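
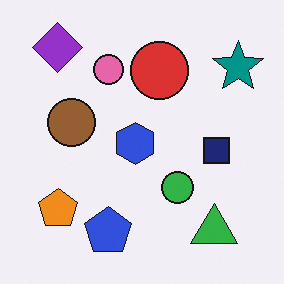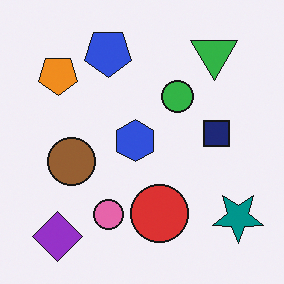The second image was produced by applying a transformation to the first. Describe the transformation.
The second image is the first flipped vertically (top ↔ bottom).

The purple diamond is in the top-left of the first image and the bottom-left of the second — shapes on opposite sides of the horizontal midline have swapped in a mirror flip.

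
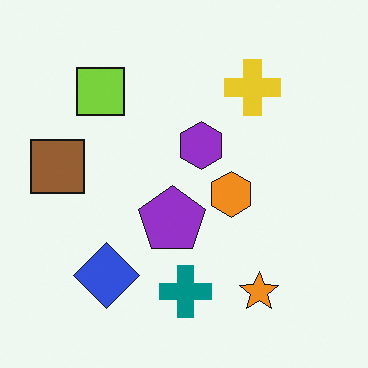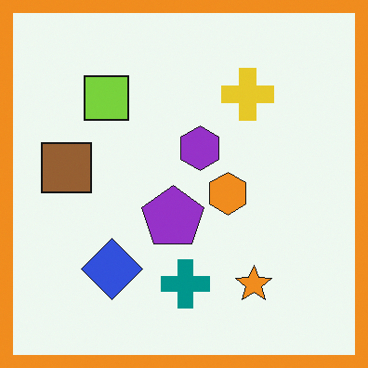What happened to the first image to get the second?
The transformation is: framed with a orange border.

A solid orange frame runs around the edge of the second image, with the content slightly shrunk inside it.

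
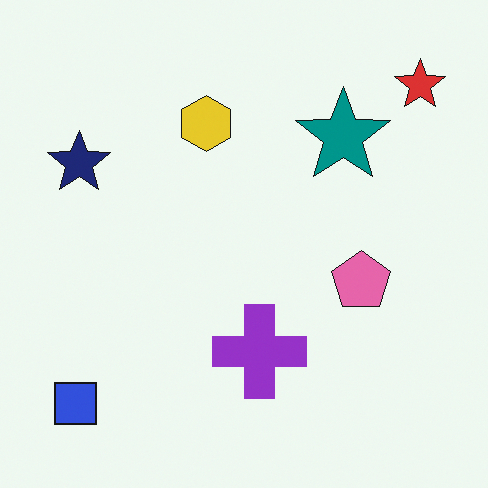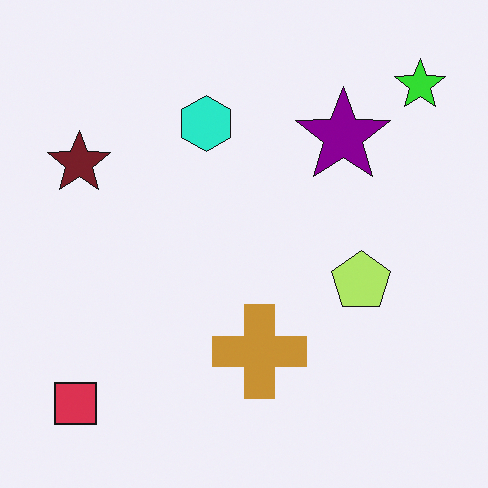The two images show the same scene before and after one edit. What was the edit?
The transformation is: hue-shifted through roughly a third of the color wheel.

Every shape's color has rotated by the same amount around the hue wheel — a uniform hue shift.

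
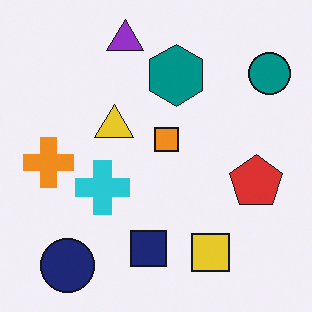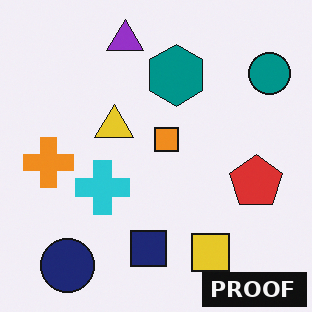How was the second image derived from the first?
Watermarked with the text "PROOF" in the lower-right corner.

A dark label reading "PROOF" appears in the lower-right corner.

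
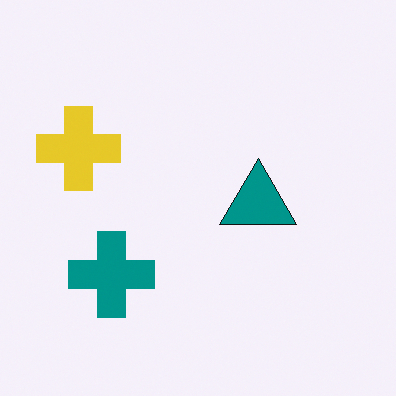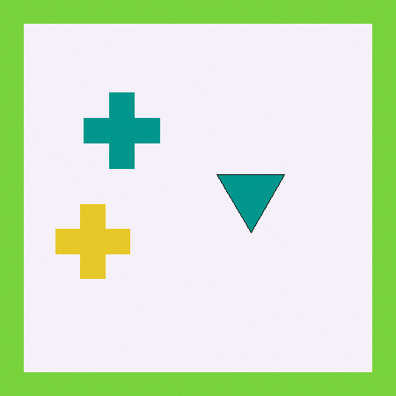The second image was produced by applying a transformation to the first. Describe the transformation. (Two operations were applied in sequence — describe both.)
The second image is the first flipped vertically (top ↔ bottom), then framed with a lime border.

The teal cross is in the bottom-left of the first image and the top-left of the second — shapes on opposite sides of the horizontal midline have swapped in a mirror flip. A solid lime frame runs around the edge of the second image, with the content slightly shrunk inside it.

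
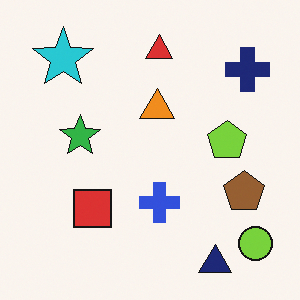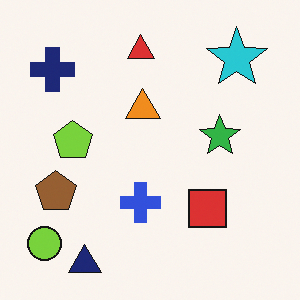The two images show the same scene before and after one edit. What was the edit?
The image was flipped horizontally (left ↔ right).

The lime circle is in the bottom-right of the first image and the bottom-left of the second — shapes on opposite sides of the vertical midline have swapped in a mirror flip.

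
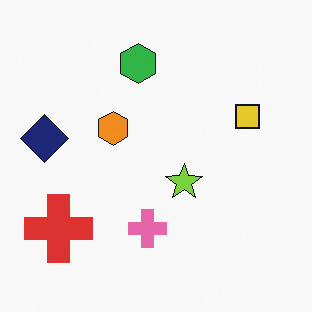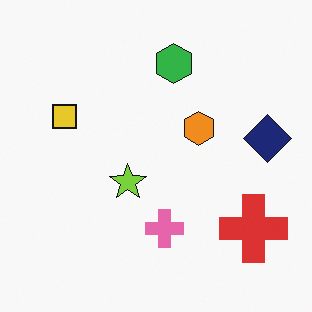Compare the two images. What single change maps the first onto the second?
Flipped horizontally (left ↔ right).

The navy diamond is in the left of the first image and the right of the second — shapes on opposite sides of the vertical midline have swapped in a mirror flip.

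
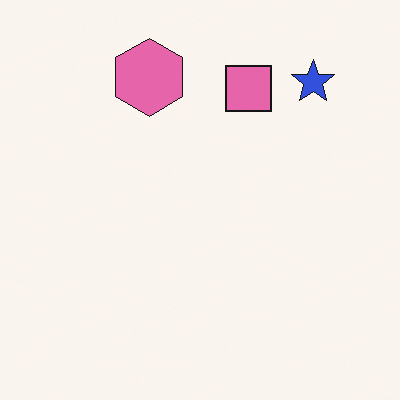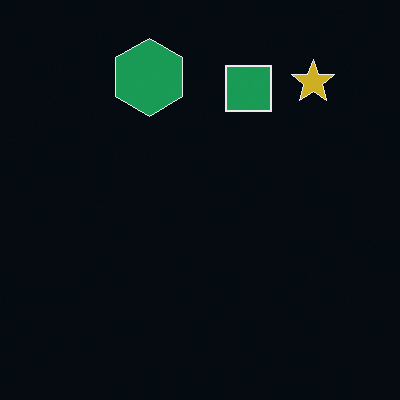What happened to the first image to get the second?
It was color-inverted (negative).

The light background has become dark and every shape's color is its complement — a photographic negative.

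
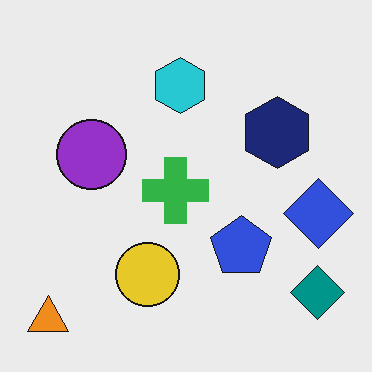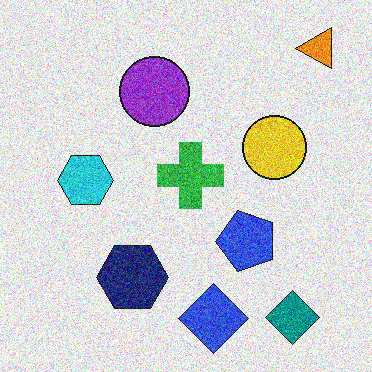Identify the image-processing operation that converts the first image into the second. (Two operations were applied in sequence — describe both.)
The image was degraded with heavy additive noise, then transposed (reflected across the top-left ↔ bottom-right diagonal).

Random speckle covers the whole image, including the flat background. Shapes have swapped their row and column positions — what was in the top-right is now in the bottom-left — a diagonal reflection.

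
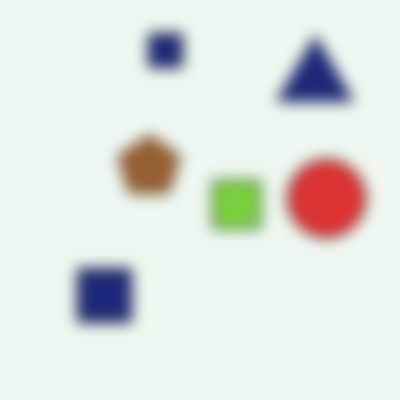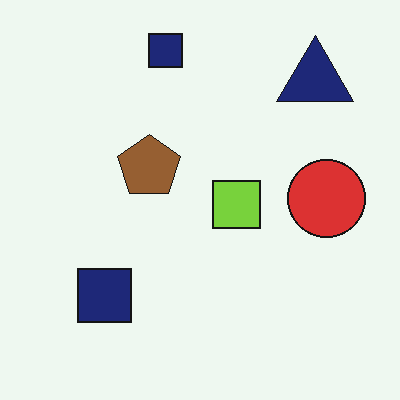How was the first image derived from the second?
Heavily blurred.

Shape edges and outlines are uniformly softened across the whole image.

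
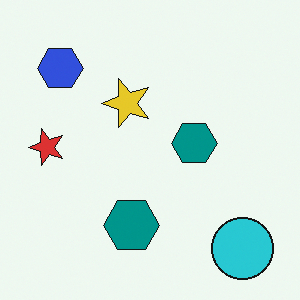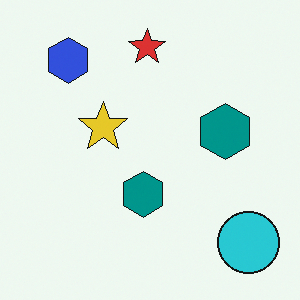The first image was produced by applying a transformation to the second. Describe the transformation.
The first image is the second transposed (reflected across the top-left ↔ bottom-right diagonal).

Shapes have swapped their row and column positions — what was in the top-right is now in the bottom-left — a diagonal reflection.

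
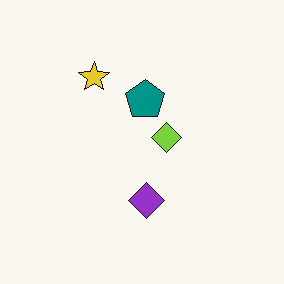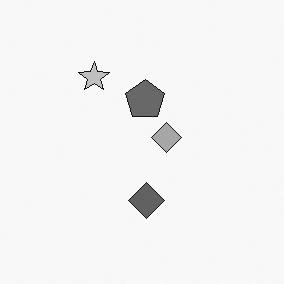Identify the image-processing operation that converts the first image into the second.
It was converted to grayscale.

All color is removed — every shape is now a shade of grey.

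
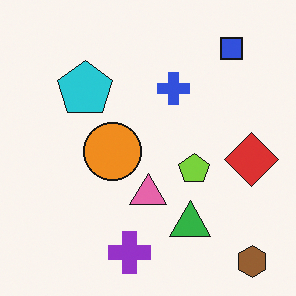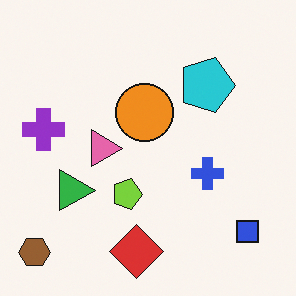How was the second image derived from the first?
The image was rotated 90° clockwise.

The brown hexagon sits in the bottom-right of the first image and the bottom-left of the second — consistent with a whole-image 90° clockwise rotation.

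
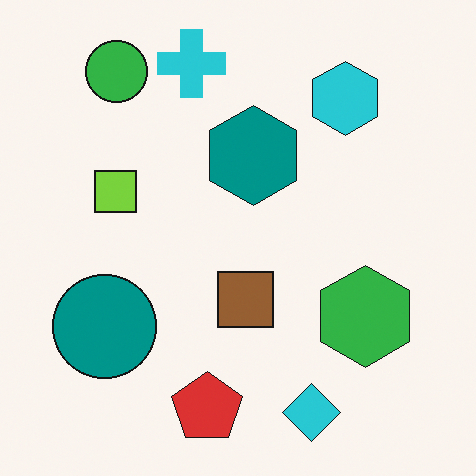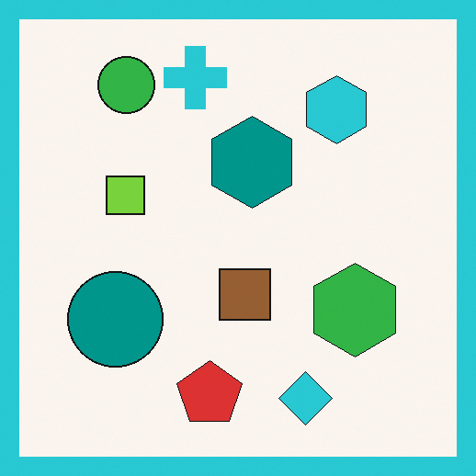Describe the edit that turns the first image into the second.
The transformation is: framed with a cyan border.

A solid cyan frame runs around the edge of the second image, with the content slightly shrunk inside it.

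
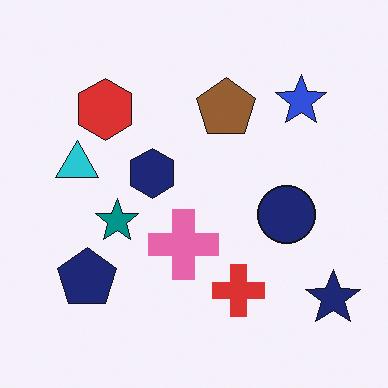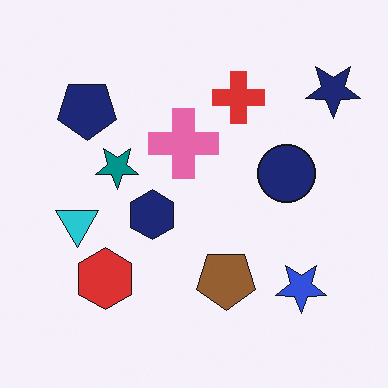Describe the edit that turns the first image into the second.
It was flipped vertically (top ↔ bottom).

The navy star is in the bottom-right of the first image and the top-right of the second — shapes on opposite sides of the horizontal midline have swapped in a mirror flip.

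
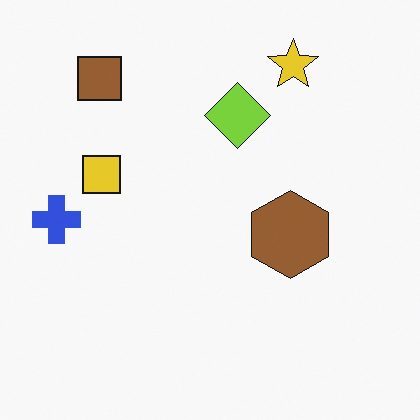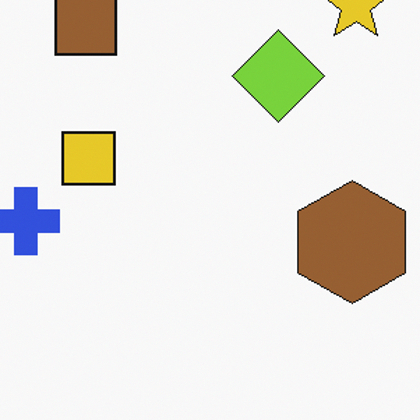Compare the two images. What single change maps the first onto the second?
The transformation is: cropped to a modestly smaller region and rescaled.

The visible shapes are larger and the field of view is narrower; shapes near the original edges may be partly or wholly outside the frame — a crop-and-rescale.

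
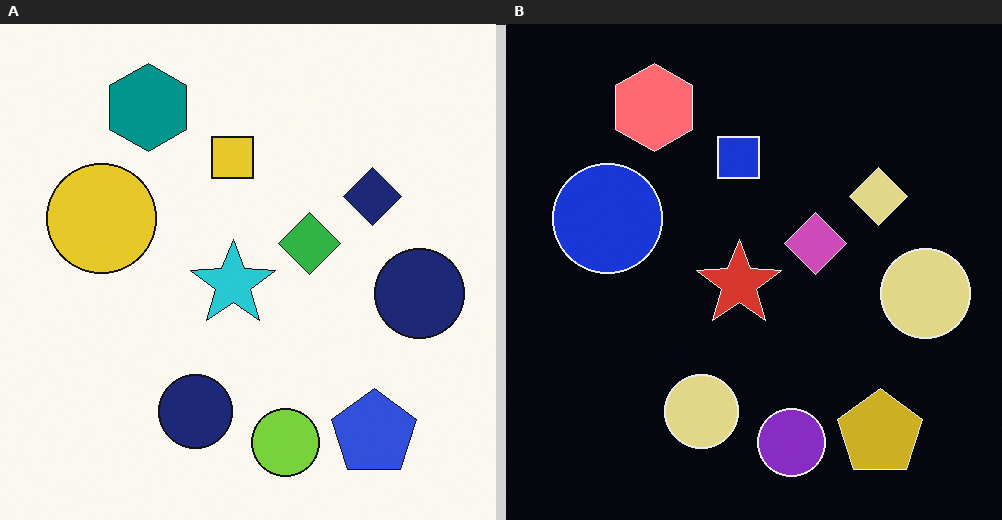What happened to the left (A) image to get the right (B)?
The transformation is: color-inverted (negative).

The light background has become dark and every shape's color is its complement — a photographic negative.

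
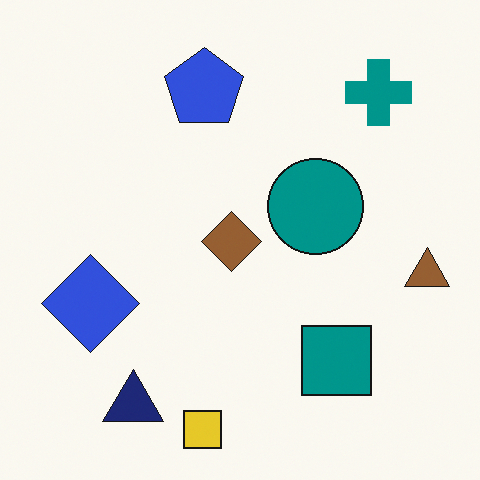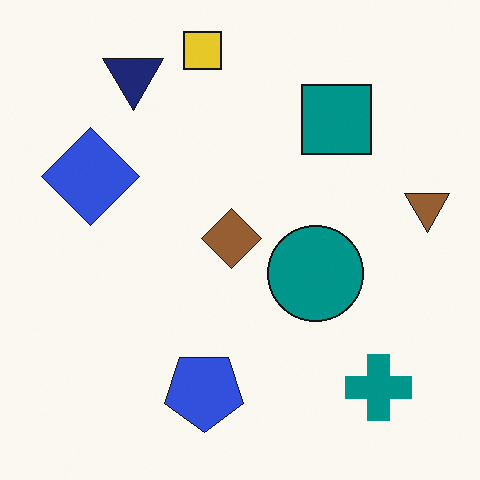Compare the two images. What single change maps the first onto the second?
The second image is the first flipped vertically (top ↔ bottom).

The yellow square is in the bottom of the first image and the top of the second — shapes on opposite sides of the horizontal midline have swapped in a mirror flip.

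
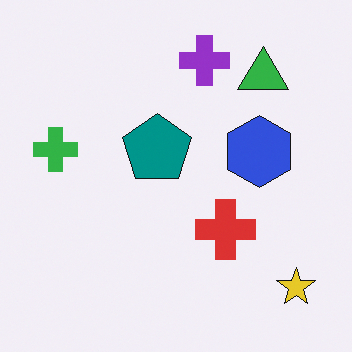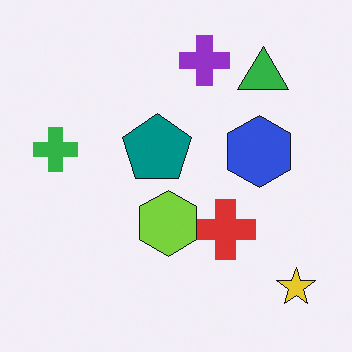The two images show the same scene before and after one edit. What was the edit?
The image was overlaid with an additional lime hexagon.

A lime hexagon appears in the second image that is absent from the first.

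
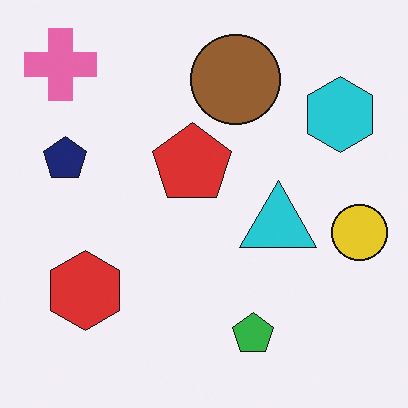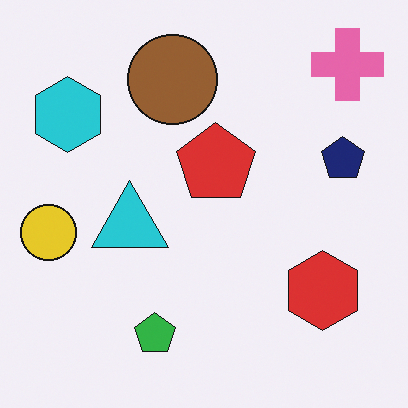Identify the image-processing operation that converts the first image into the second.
The transformation is: flipped horizontally (left ↔ right).

The yellow circle is in the right of the first image and the left of the second — shapes on opposite sides of the vertical midline have swapped in a mirror flip.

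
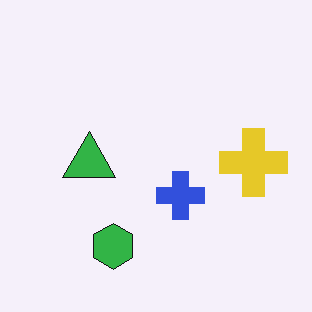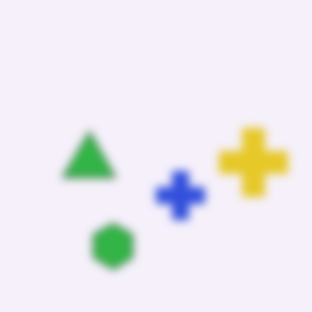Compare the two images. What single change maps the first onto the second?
The image was moderately blurred.

Shape edges and outlines are uniformly softened across the whole image.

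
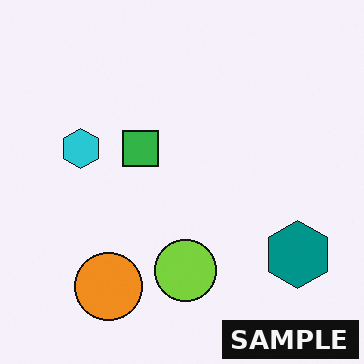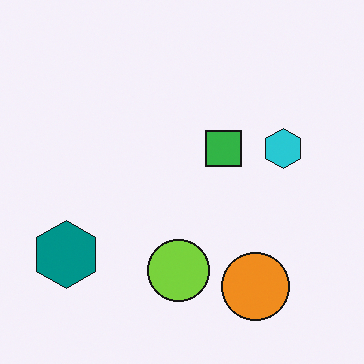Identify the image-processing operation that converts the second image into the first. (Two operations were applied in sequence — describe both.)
The image was flipped horizontally (left ↔ right), then watermarked with the text "SAMPLE" in the lower-right corner.

The teal hexagon is in the bottom-left of the second image and the bottom-right of the first — shapes on opposite sides of the vertical midline have swapped in a mirror flip. A dark label reading "SAMPLE" appears in the lower-right corner.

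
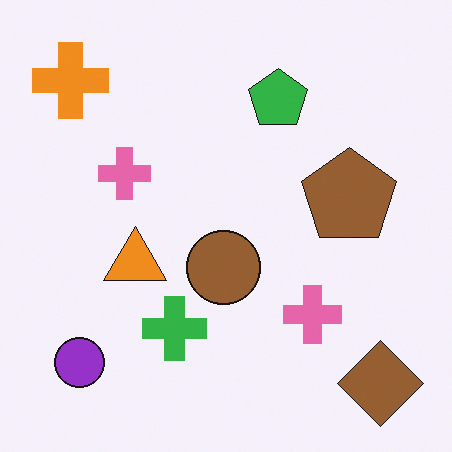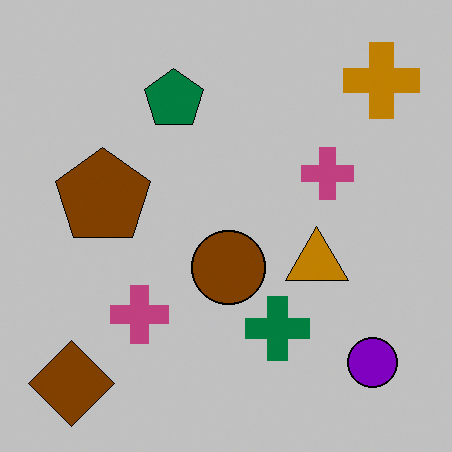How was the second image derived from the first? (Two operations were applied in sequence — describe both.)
It was aggressively posterized, then flipped horizontally (left ↔ right).

Each flat color has snapped to a coarser quantized level — most visibly, the near-white background has dropped to a flat grey. The orange cross is in the top-left of the first image and the top-right of the second — shapes on opposite sides of the vertical midline have swapped in a mirror flip.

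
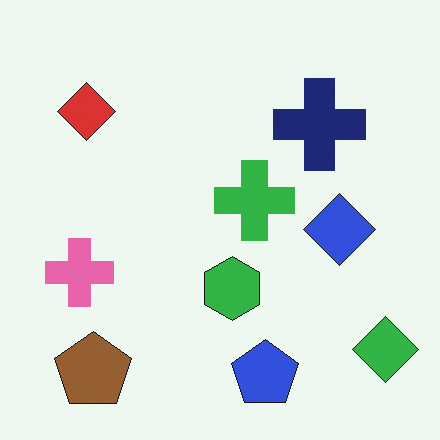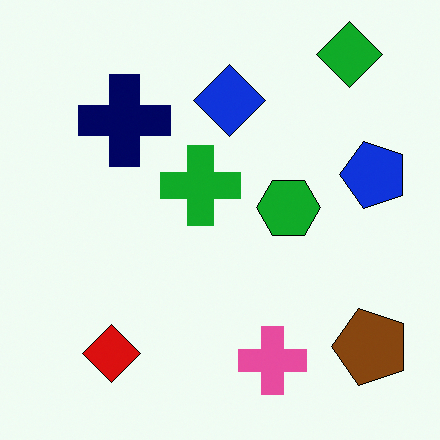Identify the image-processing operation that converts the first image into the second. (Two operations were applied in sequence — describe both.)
This is the original image given slightly increased contrast, then rotated 90° counter-clockwise.

Tones are pushed away from mid-grey across the whole image — a global contrast change. The green diamond sits in the bottom-right of the first image and the top-right of the second — consistent with a whole-image 90° counter-clockwise rotation.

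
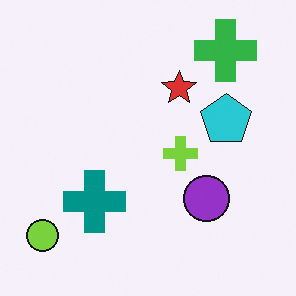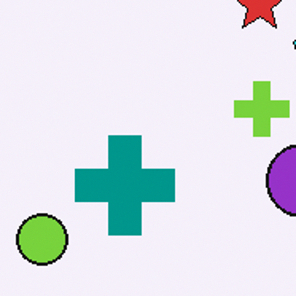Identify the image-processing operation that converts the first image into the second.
The second image is the first cropped to a modestly smaller region and rescaled.

The visible shapes are larger and the field of view is narrower; shapes near the original edges may be partly or wholly outside the frame — a crop-and-rescale.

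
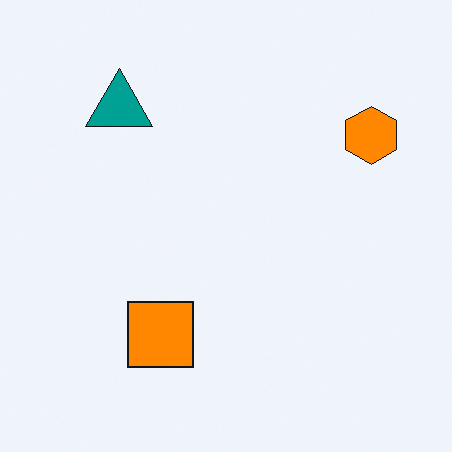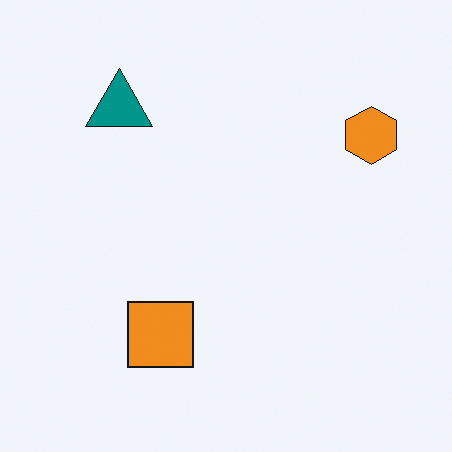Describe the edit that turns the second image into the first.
Slightly oversaturated.

All colors are more vivid — a global saturation change.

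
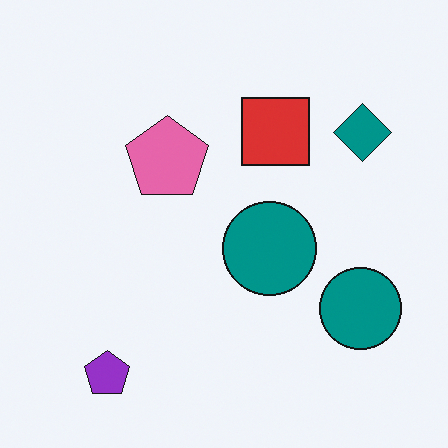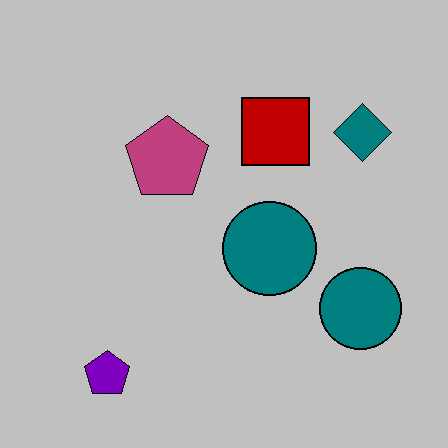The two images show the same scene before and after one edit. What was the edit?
This is the original image aggressively posterized.

Each flat color has snapped to a coarser quantized level — most visibly, the near-white background has dropped to a flat grey.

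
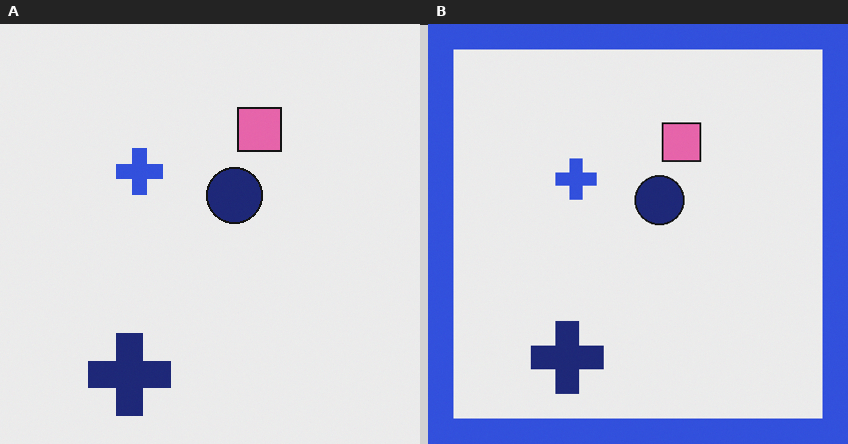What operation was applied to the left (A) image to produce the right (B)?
The transformation is: framed with a blue border.

A solid blue frame runs around the edge of the right (B) image, with the content slightly shrunk inside it.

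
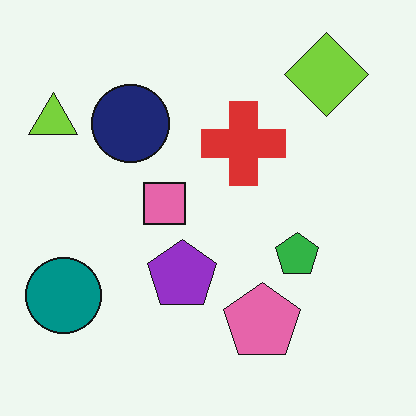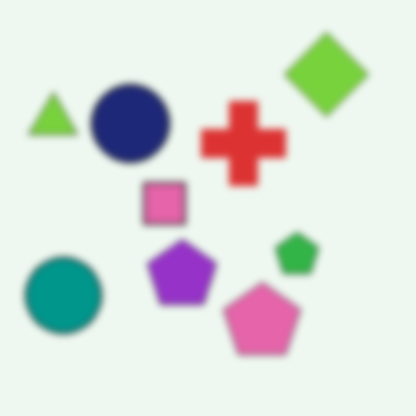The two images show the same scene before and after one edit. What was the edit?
It was noticeably gaussian-blurred.

Shape edges and outlines are uniformly softened across the whole image.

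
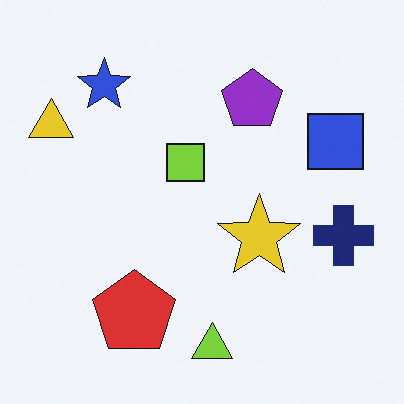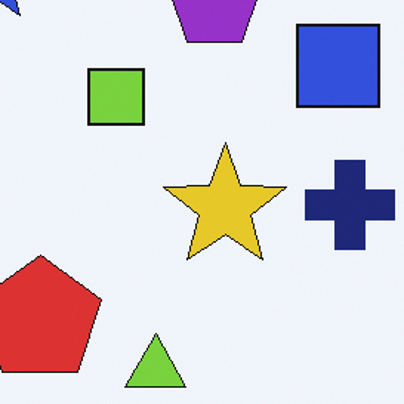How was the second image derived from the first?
This is the original image cropped to a modestly smaller region and rescaled.

The visible shapes are larger and the field of view is narrower; shapes near the original edges may be partly or wholly outside the frame — a crop-and-rescale.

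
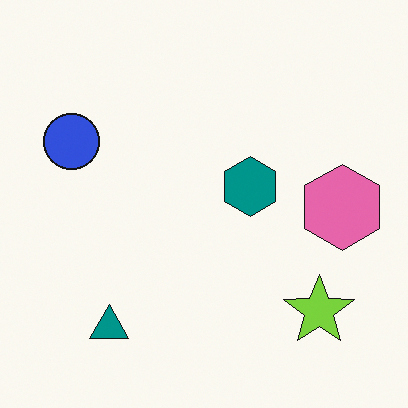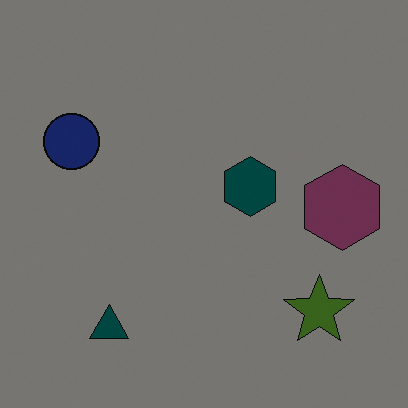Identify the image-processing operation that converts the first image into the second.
It was darkened a lot.

Every pixel — background and shapes alike — is uniformly darkened.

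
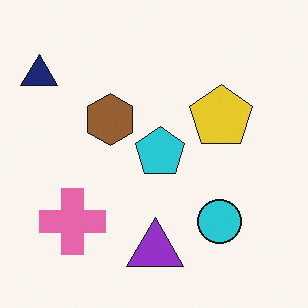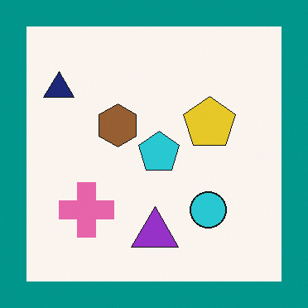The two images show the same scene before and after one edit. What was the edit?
This is the original image framed with a teal border.

A solid teal frame runs around the edge of the second image, with the content slightly shrunk inside it.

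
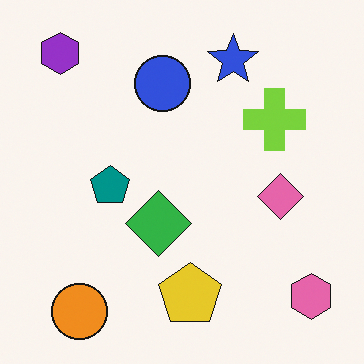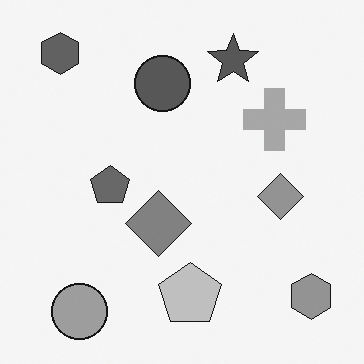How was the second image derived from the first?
Converted to grayscale.

All color is removed — every shape is now a shade of grey.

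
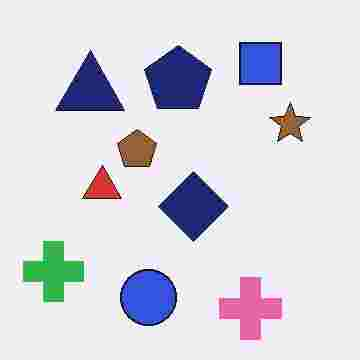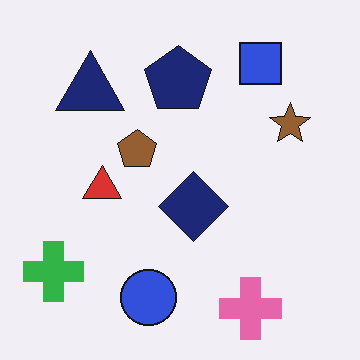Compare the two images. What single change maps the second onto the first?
It was degraded with heavy JPEG compression.

Blocky 8×8 compression artifacts appear around shape edges and the flat background shows ringing — characteristic JPEG degradation.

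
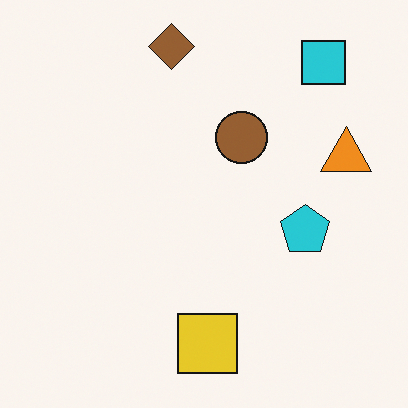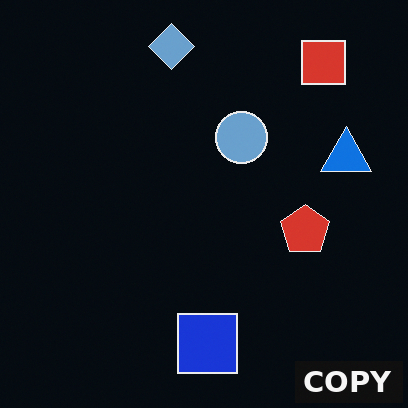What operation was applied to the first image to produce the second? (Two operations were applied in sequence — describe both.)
The image was color-inverted (negative), then watermarked with the text "COPY" in the lower-right corner.

The light background has become dark and every shape's color is its complement — a photographic negative. A dark label reading "COPY" appears in the lower-right corner.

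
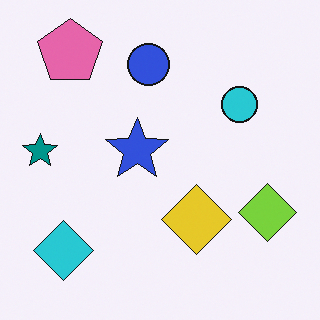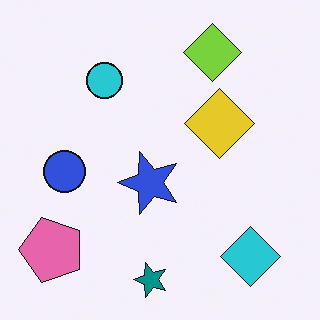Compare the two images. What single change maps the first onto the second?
The image was rotated 90° counter-clockwise.

The pink pentagon sits in the top-left of the first image and the bottom-left of the second — consistent with a whole-image 90° counter-clockwise rotation.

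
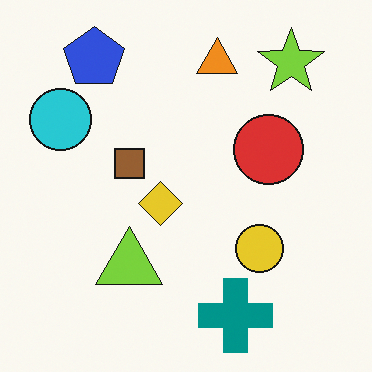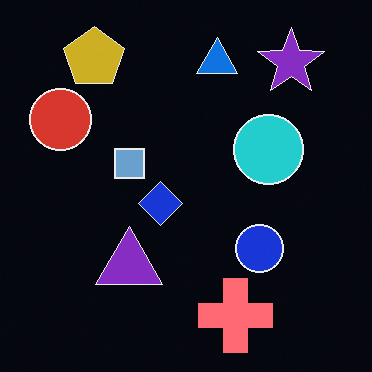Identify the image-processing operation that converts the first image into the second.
The image was color-inverted (negative).

The light background has become dark and every shape's color is its complement — a photographic negative.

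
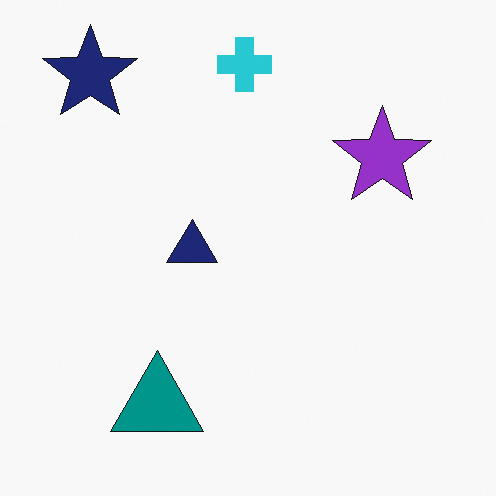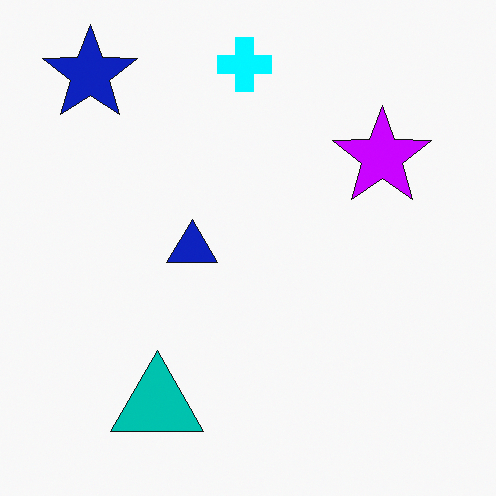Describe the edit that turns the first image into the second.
It was made much more vivid (saturation change).

All colors are more vivid — a global saturation change.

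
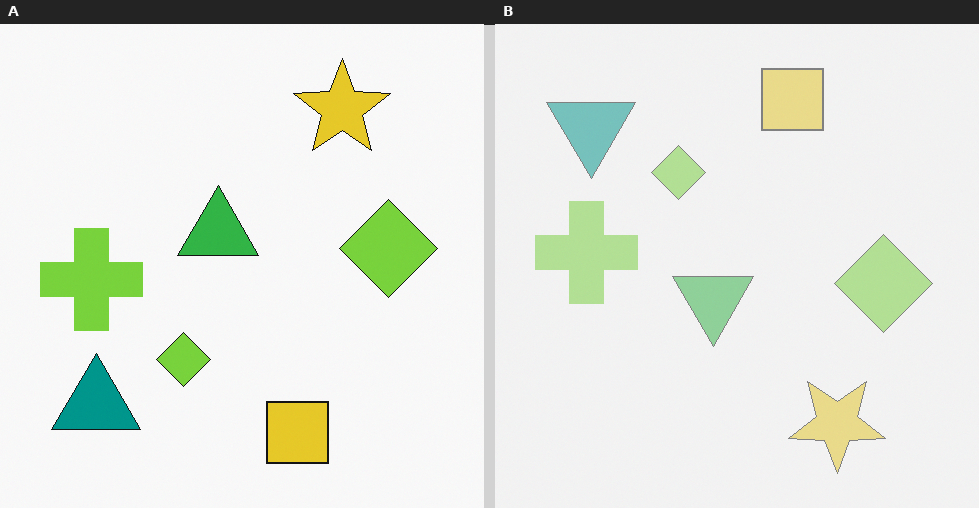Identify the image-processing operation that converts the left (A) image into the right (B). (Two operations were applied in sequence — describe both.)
The right (B) image is the left (A) flipped vertically (top ↔ bottom), then washed out (contrast reduced).

The yellow square is in the bottom of the left (A) image and the top of the right (B) — shapes on opposite sides of the horizontal midline have swapped in a mirror flip. Tones are pushed toward mid-grey across the whole image — a global contrast change.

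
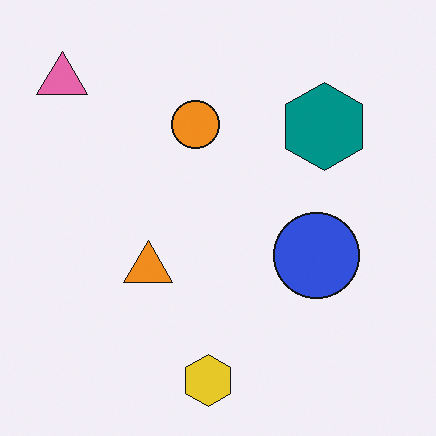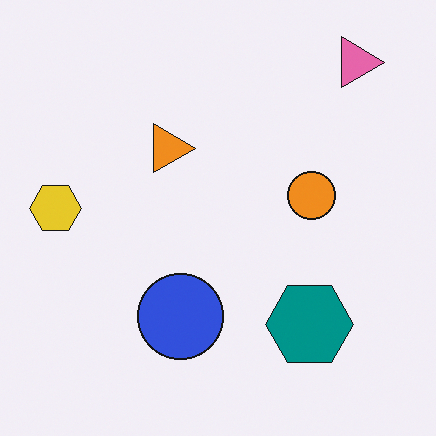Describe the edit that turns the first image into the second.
The image was rotated 90° clockwise.

The pink triangle sits in the top-left of the first image and the top-right of the second — consistent with a whole-image 90° clockwise rotation.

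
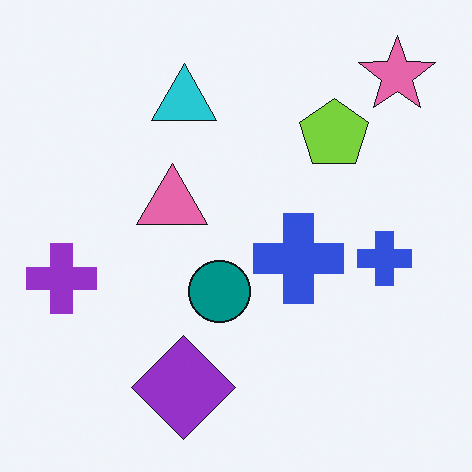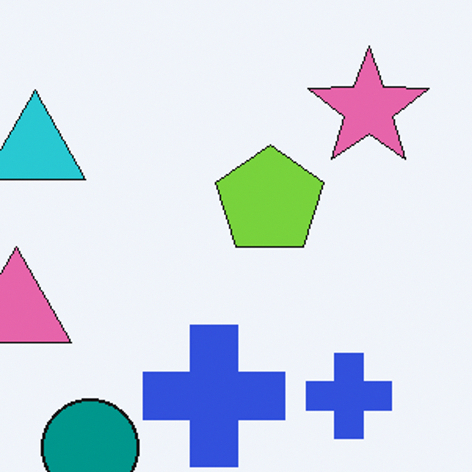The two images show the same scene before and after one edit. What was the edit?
Cropped to a modestly smaller region and rescaled.

The visible shapes are larger and the field of view is narrower; shapes near the original edges may be partly or wholly outside the frame — a crop-and-rescale.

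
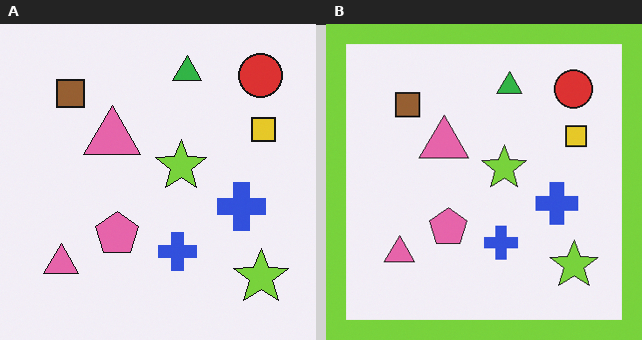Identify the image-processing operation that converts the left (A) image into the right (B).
It was framed with a lime border.

A solid lime frame runs around the edge of the right (B) image, with the content slightly shrunk inside it.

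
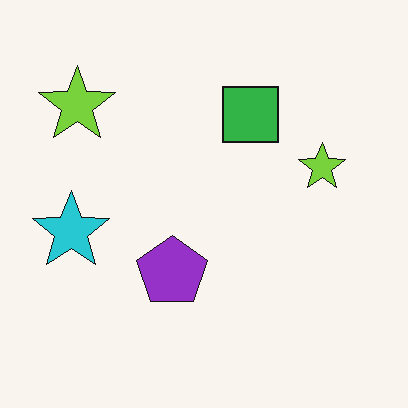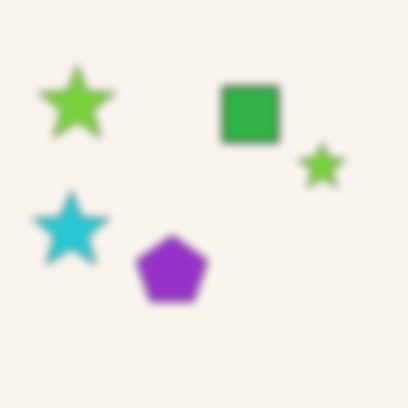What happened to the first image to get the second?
It was noticeably gaussian-blurred.

Shape edges and outlines are uniformly softened across the whole image.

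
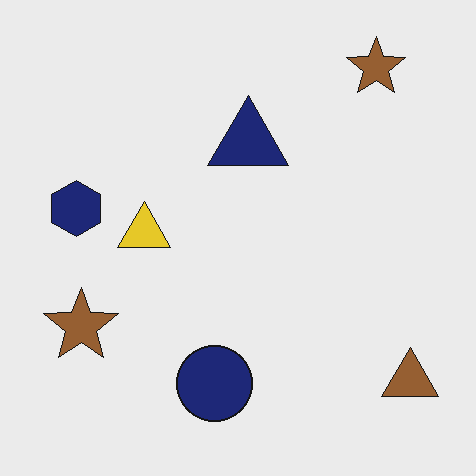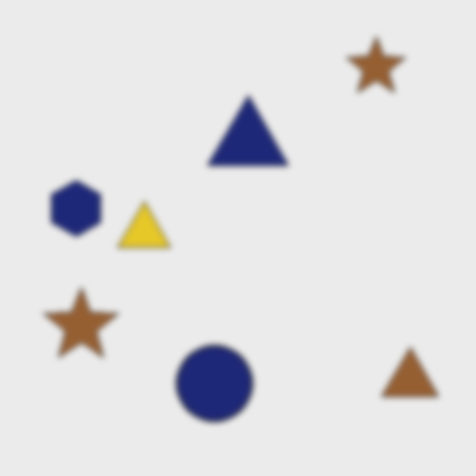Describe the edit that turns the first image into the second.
The image was moderately blurred.

Shape edges and outlines are uniformly softened across the whole image.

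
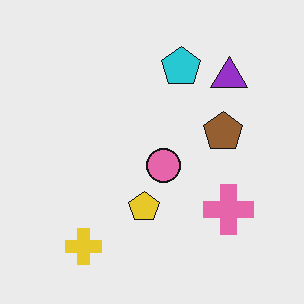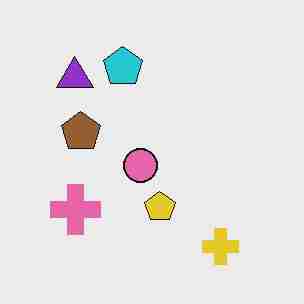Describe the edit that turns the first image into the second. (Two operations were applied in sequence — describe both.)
Heavily JPEG-compressed with obvious blocking artifacts, then flipped horizontally (left ↔ right).

Blocky 8×8 compression artifacts appear around shape edges and the flat background shows ringing — characteristic JPEG degradation. The purple triangle is in the top-right of the first image and the top-left of the second — shapes on opposite sides of the vertical midline have swapped in a mirror flip.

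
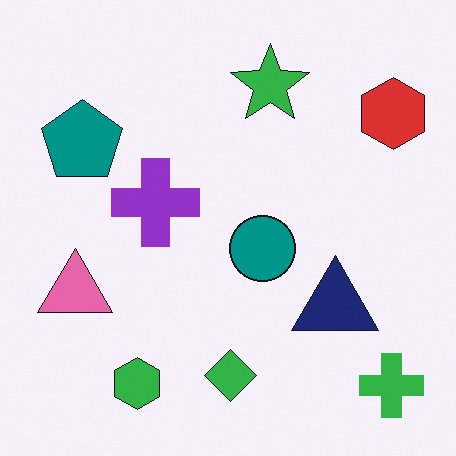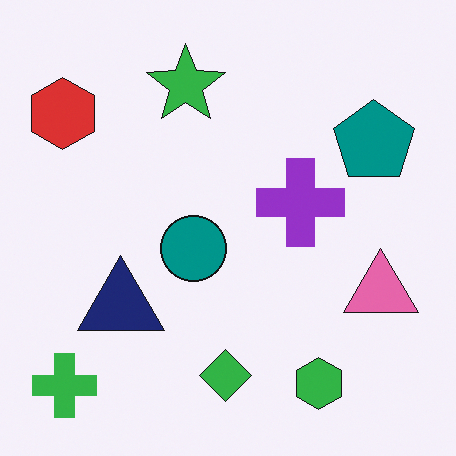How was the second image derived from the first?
The image was flipped horizontally (left ↔ right).

The red hexagon is in the top-right of the first image and the top-left of the second — shapes on opposite sides of the vertical midline have swapped in a mirror flip.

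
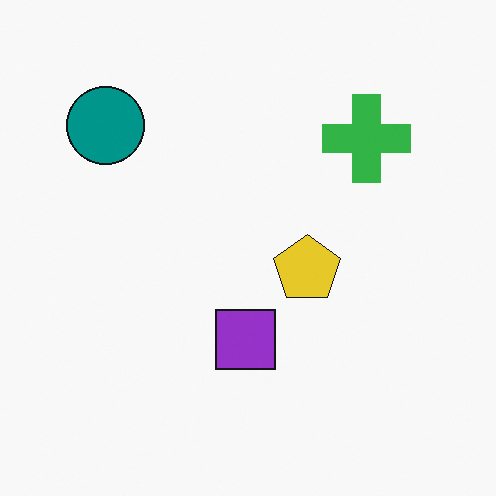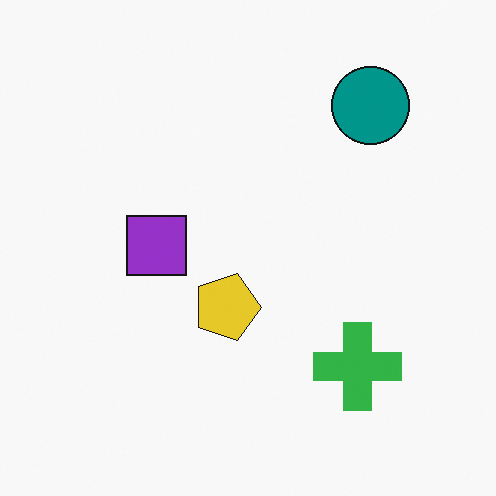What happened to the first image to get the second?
This is the original image rotated 90° clockwise.

The teal circle sits in the top-left of the first image and the top-right of the second — consistent with a whole-image 90° clockwise rotation.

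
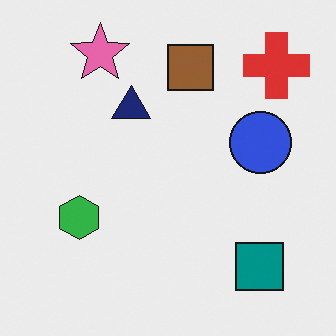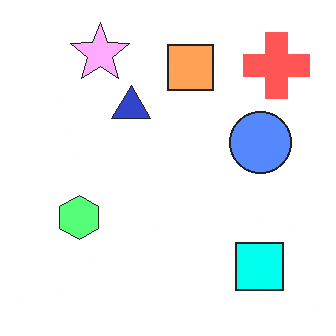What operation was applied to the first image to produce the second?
This is the original image noticeably brightened.

Every pixel — background and shapes alike — is uniformly brightened.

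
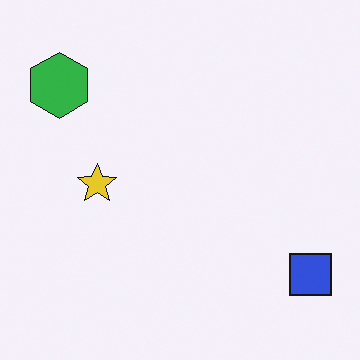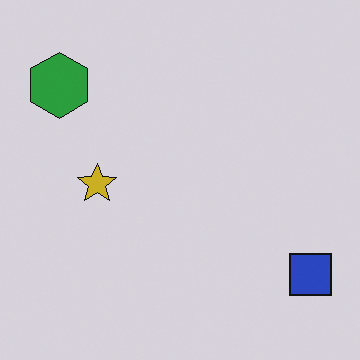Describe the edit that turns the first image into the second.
Darkened a little.

Every pixel — background and shapes alike — is uniformly darkened.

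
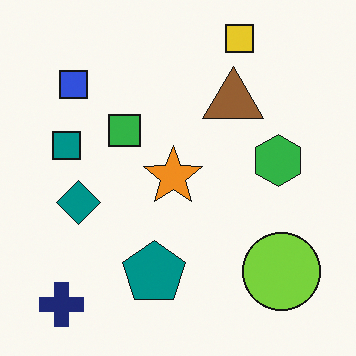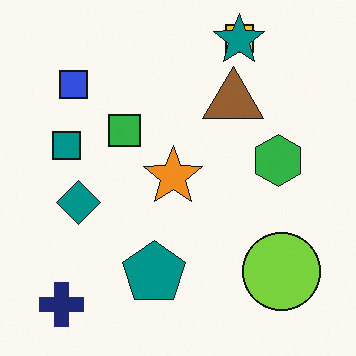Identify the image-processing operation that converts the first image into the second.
Overlaid with an additional teal star.

A teal star appears in the second image that is absent from the first.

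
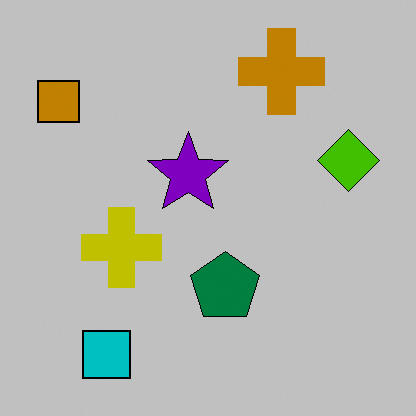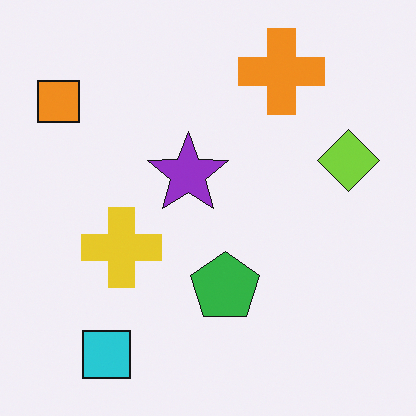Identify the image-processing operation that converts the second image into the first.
This is the original image aggressively posterized.

Each flat color has snapped to a coarser quantized level — most visibly, the near-white background has dropped to a flat grey.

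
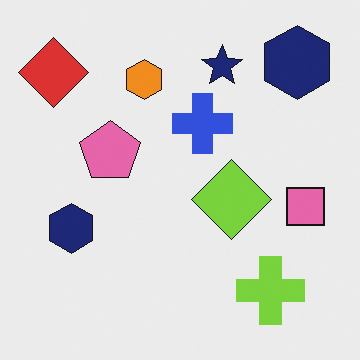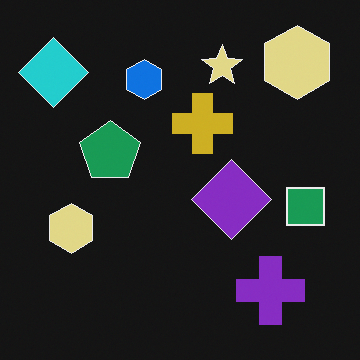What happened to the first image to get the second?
The second image is the first color-inverted (negative).

The light background has become dark and every shape's color is its complement — a photographic negative.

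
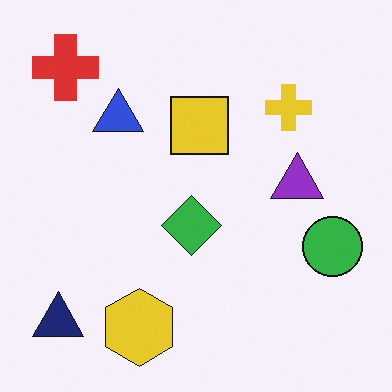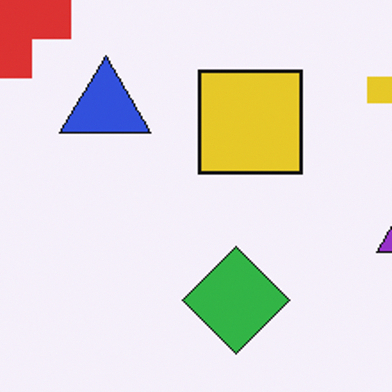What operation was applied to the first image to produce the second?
It was cropped to a noticeably smaller region and rescaled.

The visible shapes are larger and the field of view is narrower; shapes near the original edges may be partly or wholly outside the frame — a crop-and-rescale.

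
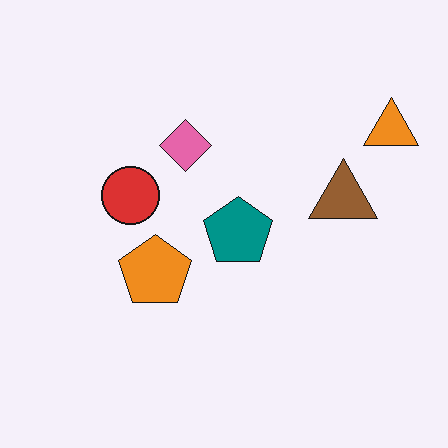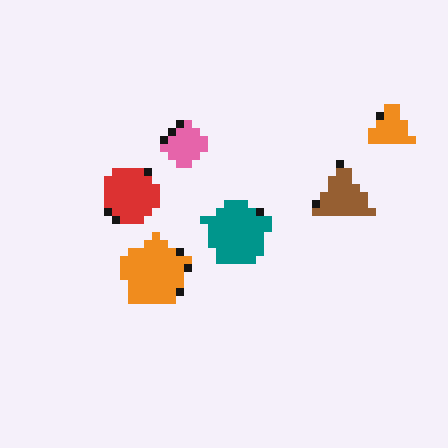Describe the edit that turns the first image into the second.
This is the original image moderately pixelated.

Shapes are reduced to large square blocks; fine edges and outlines are lost — a downscale-then-upscale (mosaic) effect.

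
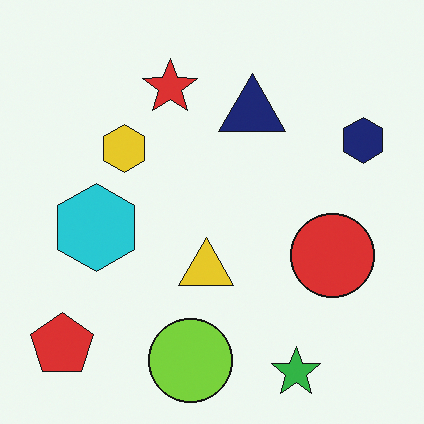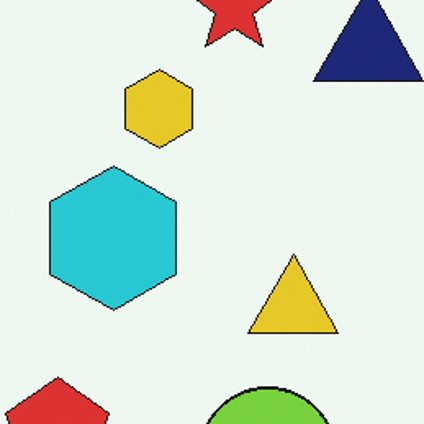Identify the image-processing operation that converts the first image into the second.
The image was cropped tightly and scaled back up.

The visible shapes are larger and the field of view is narrower; shapes near the original edges may be partly or wholly outside the frame — a crop-and-rescale.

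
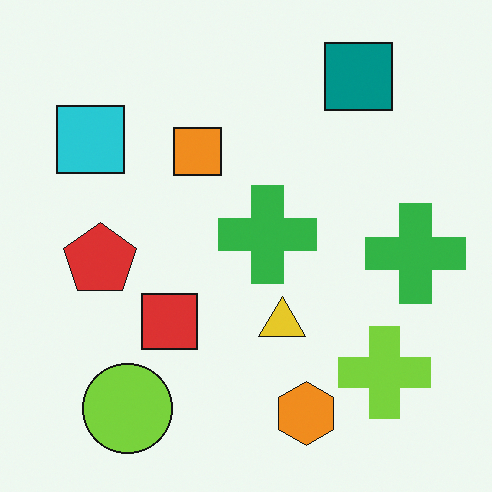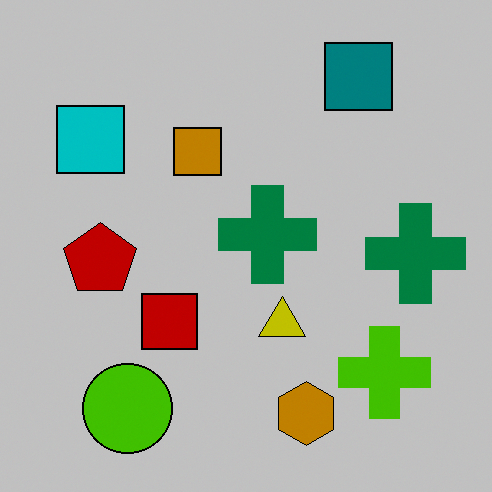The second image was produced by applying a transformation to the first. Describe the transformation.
It was aggressively posterized.

Each flat color has snapped to a coarser quantized level — most visibly, the near-white background has dropped to a flat grey.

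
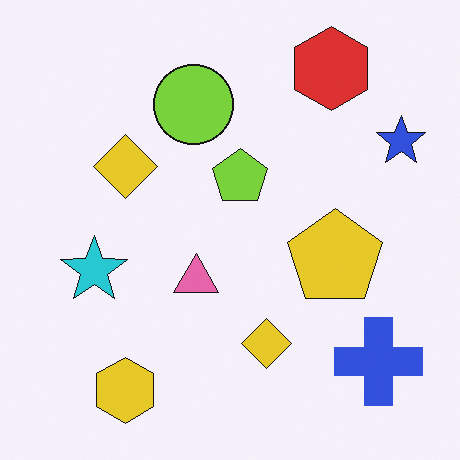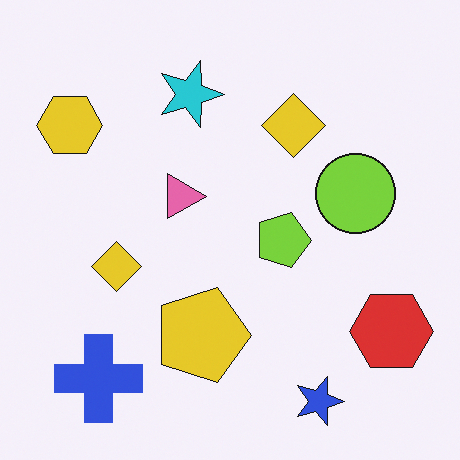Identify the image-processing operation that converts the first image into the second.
The second image is the first rotated 90° clockwise.

The blue cross sits in the bottom-right of the first image and the bottom-left of the second — consistent with a whole-image 90° clockwise rotation.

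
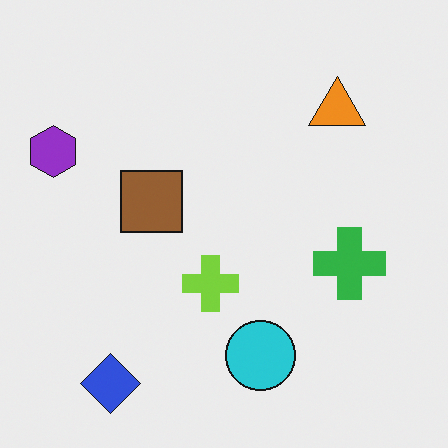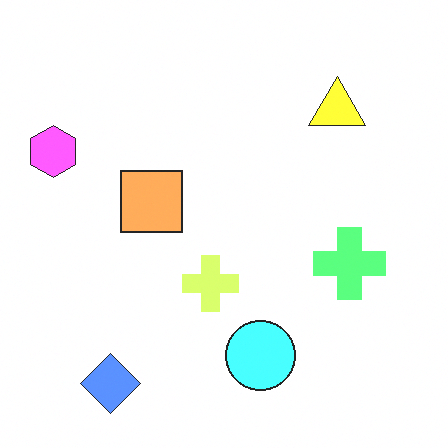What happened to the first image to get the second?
It was noticeably brightened.

Every pixel — background and shapes alike — is uniformly brightened.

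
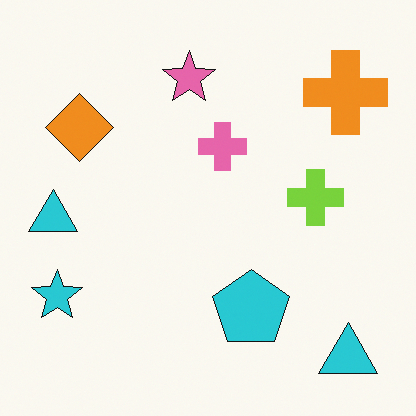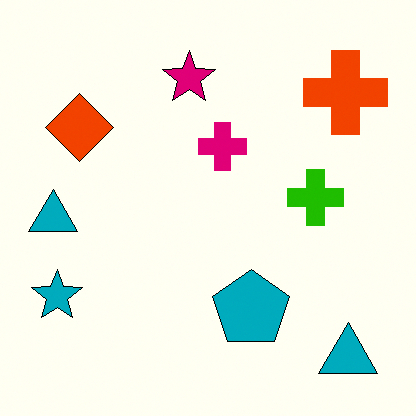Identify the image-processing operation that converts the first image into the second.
This is the original image boosted in contrast.

Tones are pushed away from mid-grey across the whole image — a global contrast change.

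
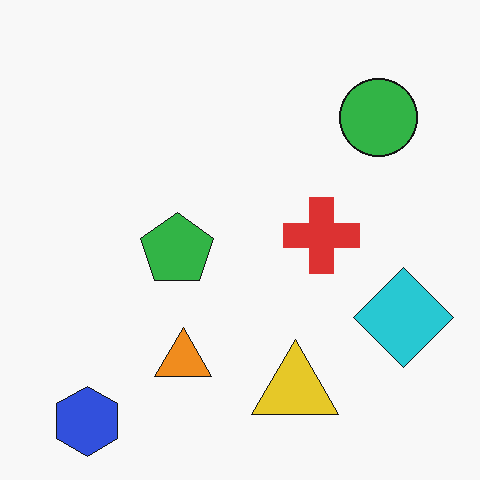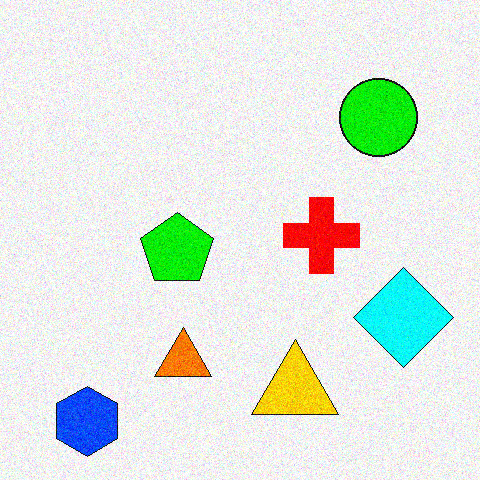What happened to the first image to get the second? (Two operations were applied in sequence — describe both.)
The image was made much more vivid (saturation change), then degraded with moderate additive noise.

All colors are more vivid — a global saturation change. Random speckle covers the whole image, including the flat background.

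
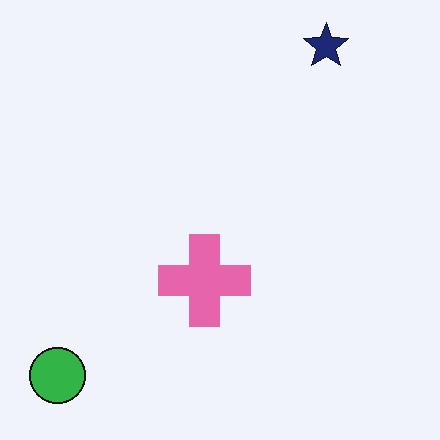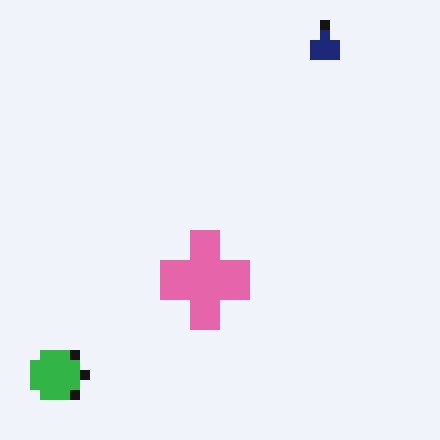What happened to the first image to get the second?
This is the original image coarsely pixelated.

Shapes are reduced to large square blocks; fine edges and outlines are lost — a downscale-then-upscale (mosaic) effect.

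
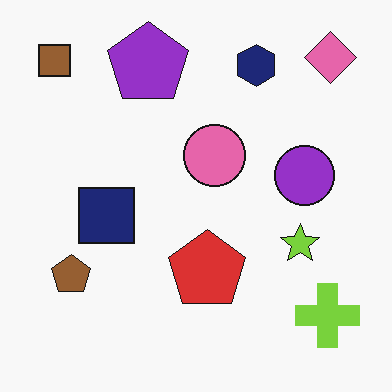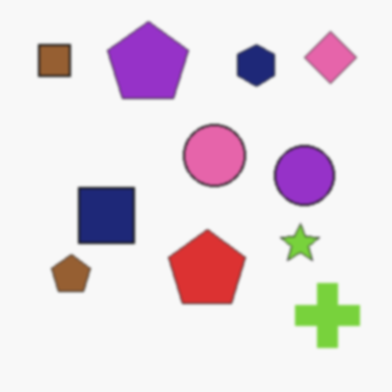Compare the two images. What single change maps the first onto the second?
The transformation is: given a subtle gaussian blur.

Shape edges and outlines are uniformly softened across the whole image.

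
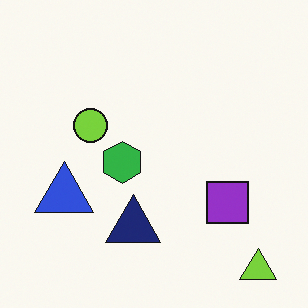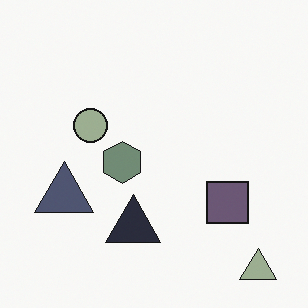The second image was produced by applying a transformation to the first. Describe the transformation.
The second image is the first heavily desaturated.

All colors are more muted and greyish — a global saturation change.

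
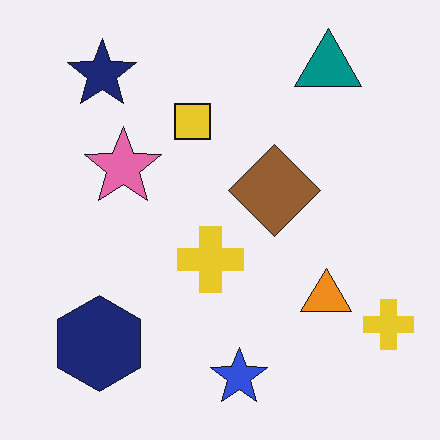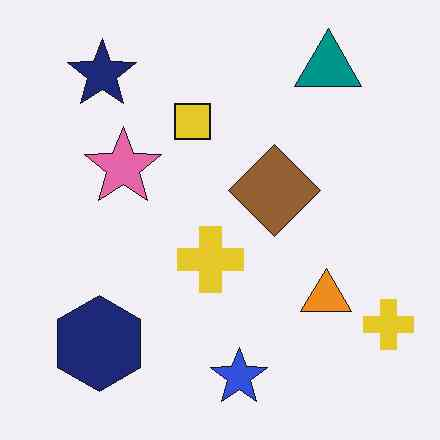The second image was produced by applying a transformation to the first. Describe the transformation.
The second image is the first JPEG-compressed with visible artifacts.

Blocky 8×8 compression artifacts appear around shape edges and the flat background shows ringing — characteristic JPEG degradation.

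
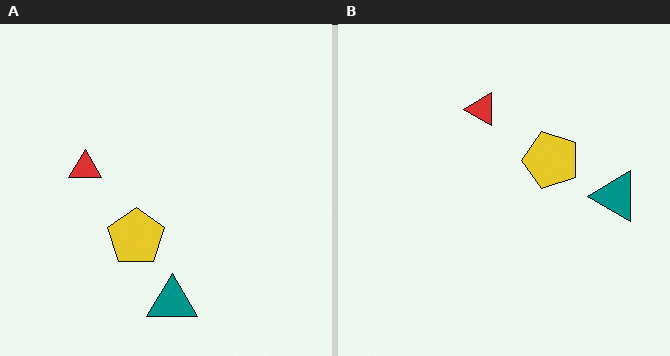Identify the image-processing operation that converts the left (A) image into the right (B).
Transposed (reflected across the top-left ↔ bottom-right diagonal).

Shapes have swapped their row and column positions — what was in the top-right is now in the bottom-left — a diagonal reflection.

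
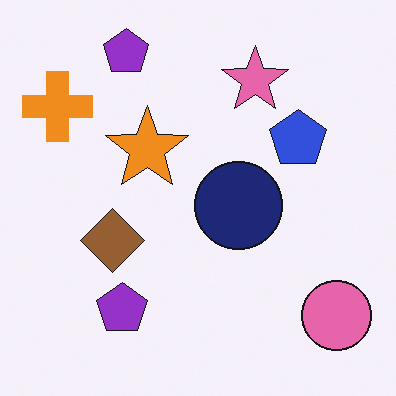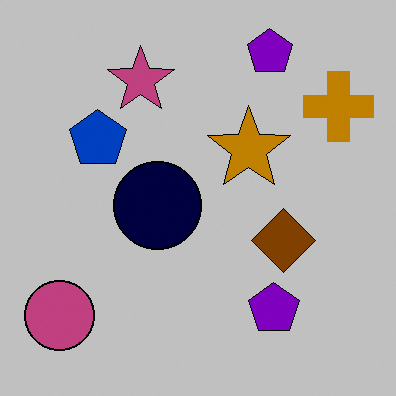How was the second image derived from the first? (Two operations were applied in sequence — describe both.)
Flipped horizontally (left ↔ right), then aggressively posterized.

The orange cross is in the top-left of the first image and the top-right of the second — shapes on opposite sides of the vertical midline have swapped in a mirror flip. Each flat color has snapped to a coarser quantized level — most visibly, the near-white background has dropped to a flat grey.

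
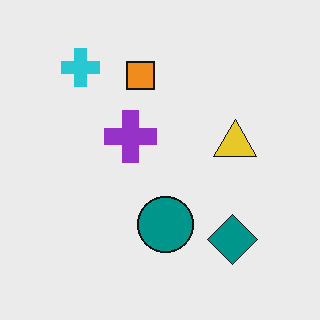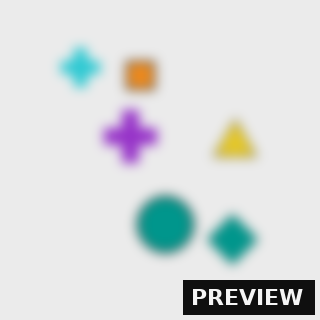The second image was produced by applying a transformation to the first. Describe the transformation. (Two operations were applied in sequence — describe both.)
The second image is the first strongly gaussian-blurred, then watermarked with the text "PREVIEW" in the lower-right corner.

Shape edges and outlines are uniformly softened across the whole image. A dark label reading "PREVIEW" appears in the lower-right corner.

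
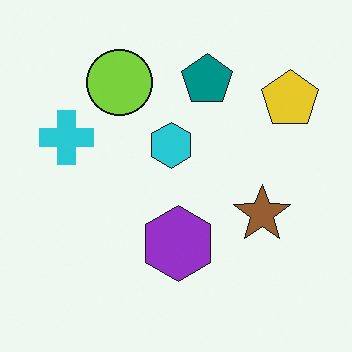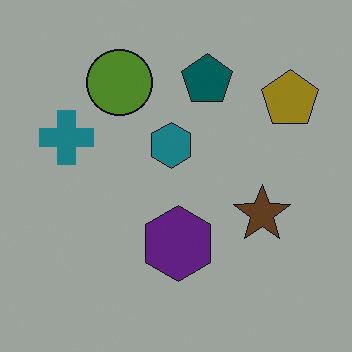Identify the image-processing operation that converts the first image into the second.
This is the original image substantially darkened.

Every pixel — background and shapes alike — is uniformly darkened.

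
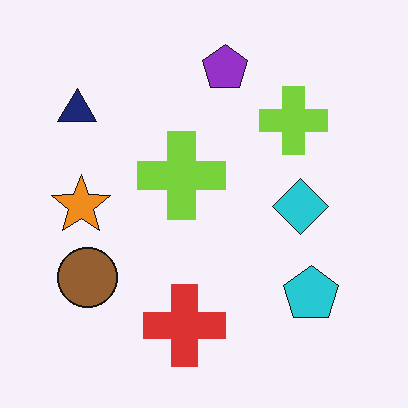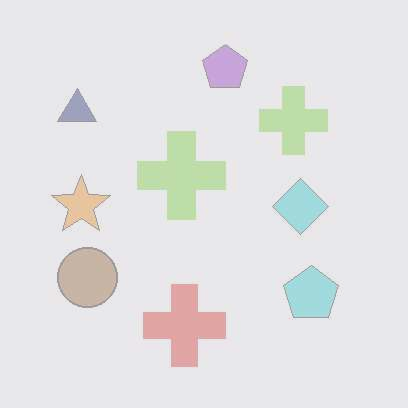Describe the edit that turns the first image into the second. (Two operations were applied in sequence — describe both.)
It was heavily JPEG-compressed with obvious blocking artifacts, then washed out (contrast reduced).

Blocky 8×8 compression artifacts appear around shape edges and the flat background shows ringing — characteristic JPEG degradation. Tones are pushed toward mid-grey across the whole image — a global contrast change.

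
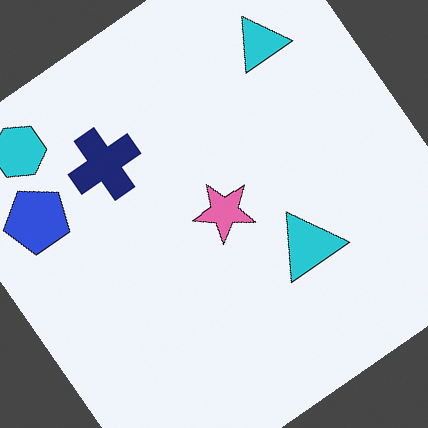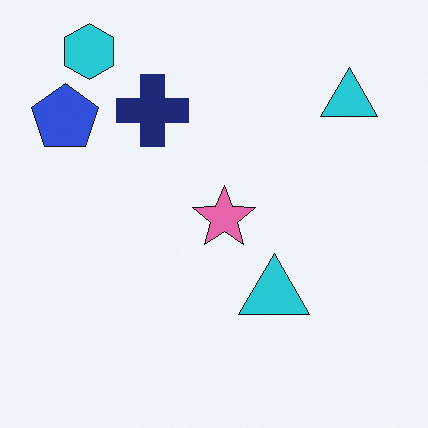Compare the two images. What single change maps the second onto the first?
Rotated counter-clockwise by a large amount — several tens of degrees.

Every shape is tilted by the same angle and the image corners show triangular fill wedges — a whole-image rotation by a non-right angle.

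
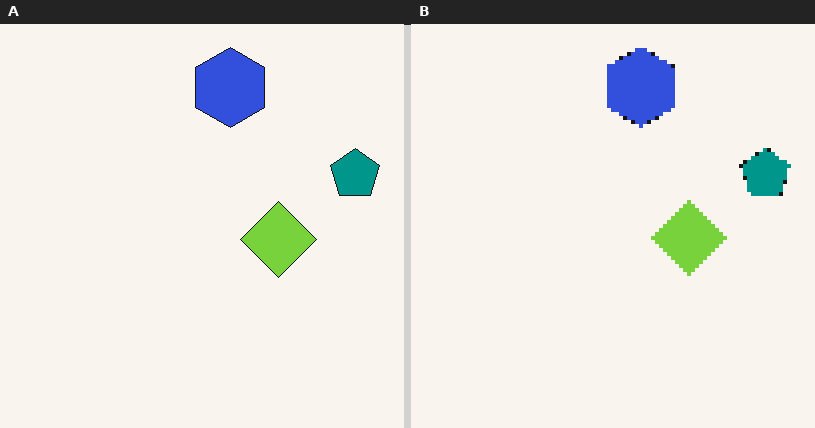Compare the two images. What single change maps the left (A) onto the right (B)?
It was mildly pixelated.

Shapes are reduced to large square blocks; fine edges and outlines are lost — a downscale-then-upscale (mosaic) effect.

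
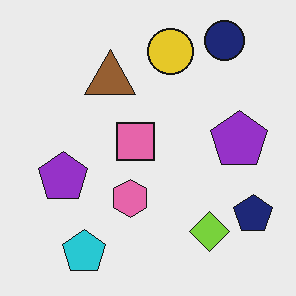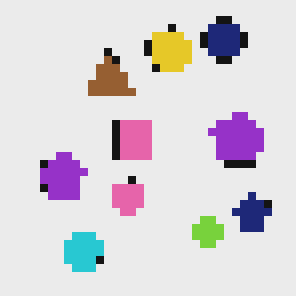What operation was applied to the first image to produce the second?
The image was moderately pixelated.

Shapes are reduced to large square blocks; fine edges and outlines are lost — a downscale-then-upscale (mosaic) effect.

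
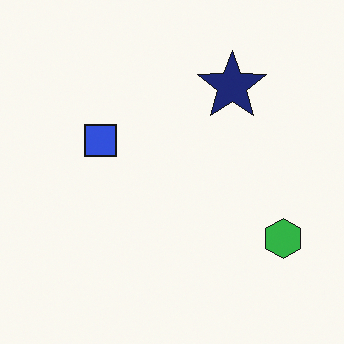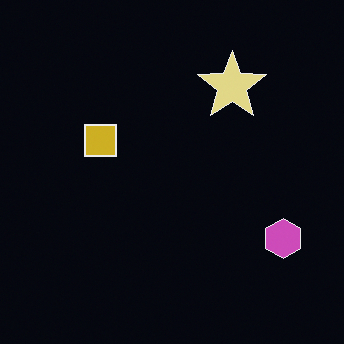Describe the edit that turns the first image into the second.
The transformation is: color-inverted (negative).

The light background has become dark and every shape's color is its complement — a photographic negative.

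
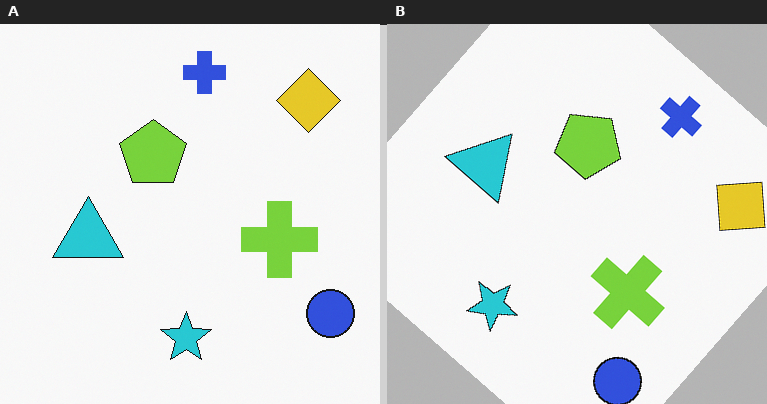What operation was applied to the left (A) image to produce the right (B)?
The right (B) image is the left (A) rotated clockwise by a large amount — several tens of degrees.

Every shape is tilted by the same angle and the image corners show triangular fill wedges — a whole-image rotation by a non-right angle.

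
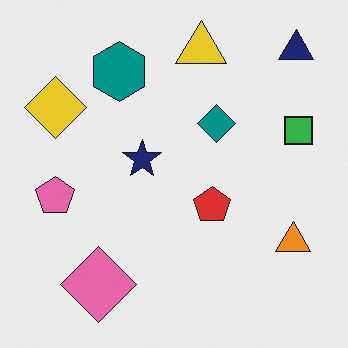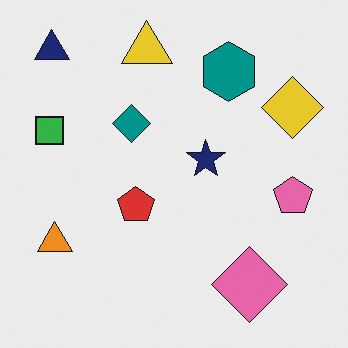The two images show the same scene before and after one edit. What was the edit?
The second image is the first flipped horizontally (left ↔ right).

The green square is in the right of the first image and the left of the second — shapes on opposite sides of the vertical midline have swapped in a mirror flip.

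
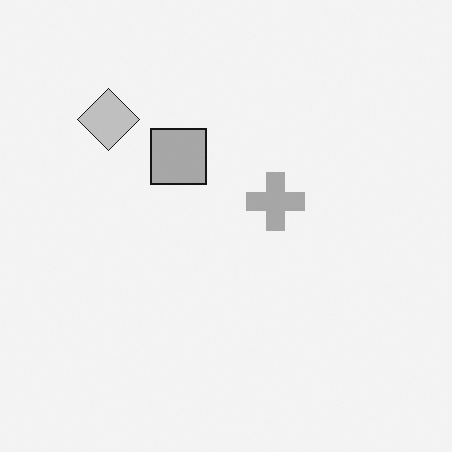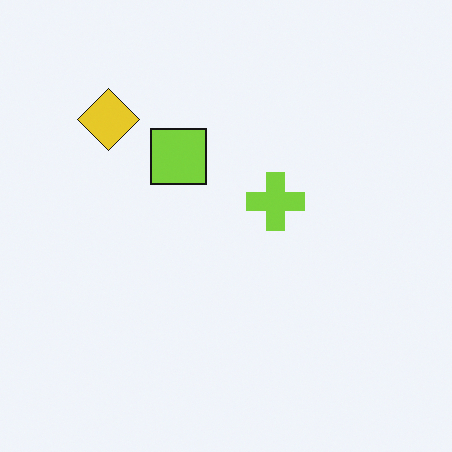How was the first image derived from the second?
Converted to grayscale.

All color is removed — every shape is now a shade of grey.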